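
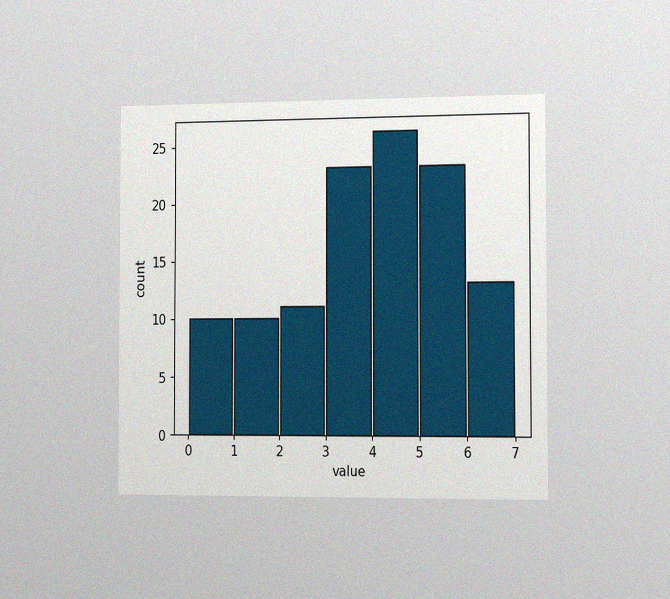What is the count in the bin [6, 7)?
The chart is viewed slightly from the right, with some photo noise. The [6, 7) bin has height 13.

13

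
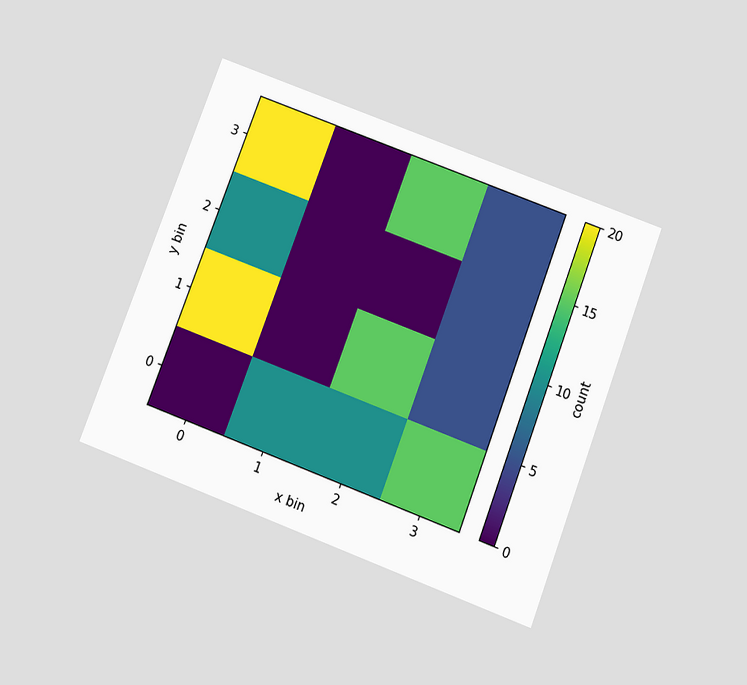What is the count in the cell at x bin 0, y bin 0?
0

The chart is tilted about 21° clockwise and viewed slightly from below. Matching the cell (0, 0) against the colorbar gives 0.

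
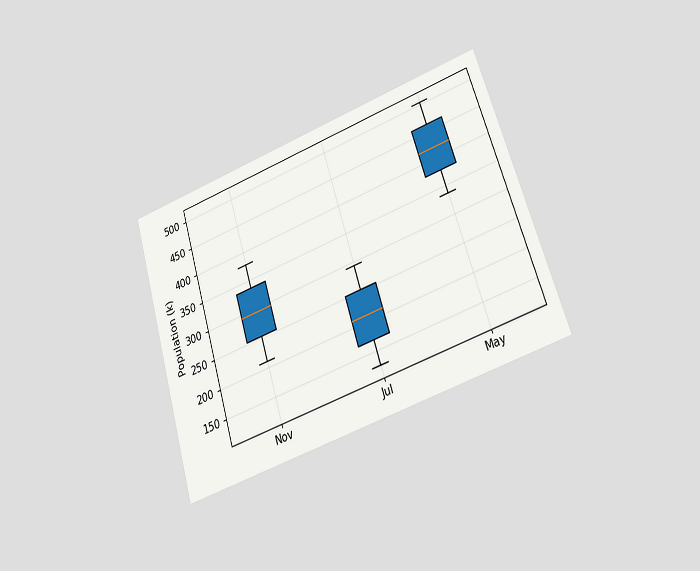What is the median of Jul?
The chart is tilted about 17° counter-clockwise and viewed at a slight angle. The median line in the Jul box sits at 210k.

210k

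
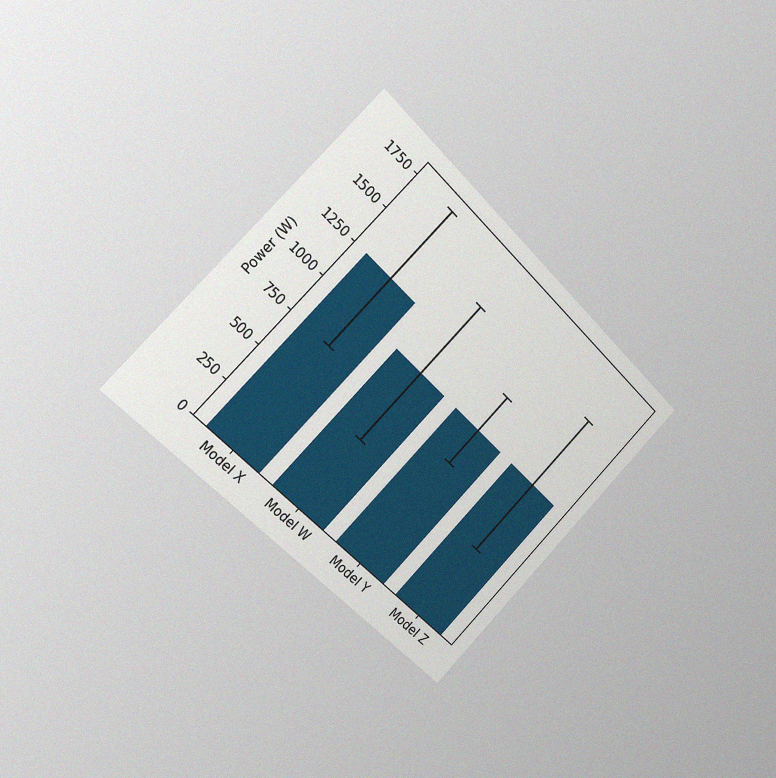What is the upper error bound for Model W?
The chart is tilted about 45° clockwise and viewed slightly from the left, with some photo noise. The Model W bar's upper whisker reaches 1500W.

1500W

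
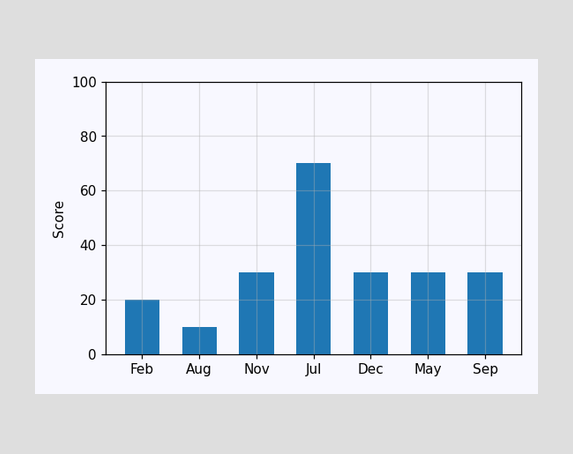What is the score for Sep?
Reading along the chart's y-axis, the Sep bar reaches 30.

30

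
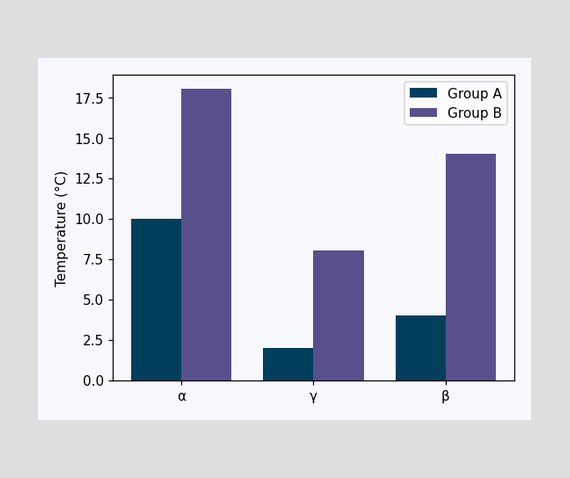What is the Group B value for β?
The Group B bar at β reaches 14°C on the y-axis.

14°C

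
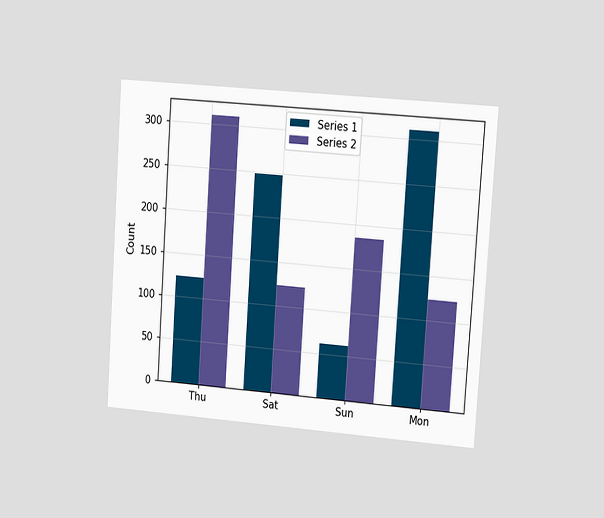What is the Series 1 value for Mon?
310

The chart is tilted about 4° clockwise and viewed slightly from the right. The Series 1 bar at Mon reaches 310 on the y-axis.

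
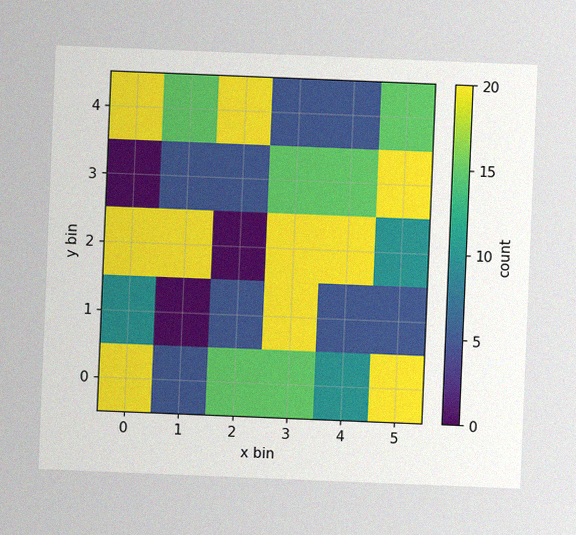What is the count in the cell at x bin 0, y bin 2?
The chart is tilted about 2° clockwise, with some photo noise. Matching the cell (0, 2) against the colorbar gives 20.

20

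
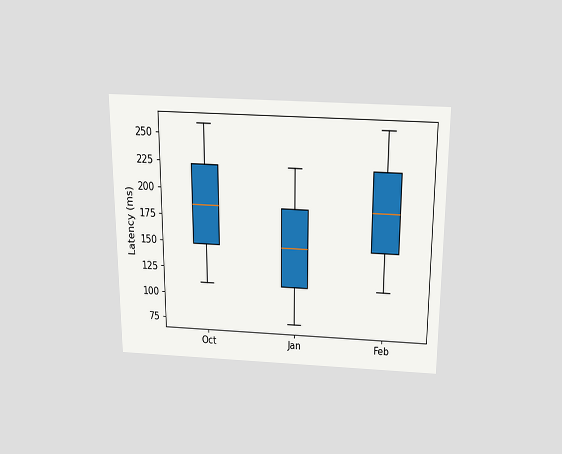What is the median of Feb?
The chart is viewed slightly from above. The median line in the Feb box sits at 185ms.

185ms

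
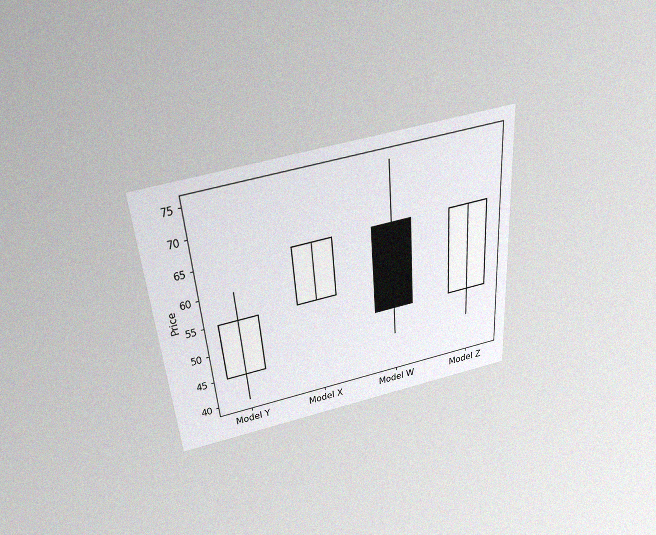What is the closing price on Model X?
65

The chart is tilted about 5° counter-clockwise and viewed slightly from above, with some photo noise. The Model X candle closes at 65.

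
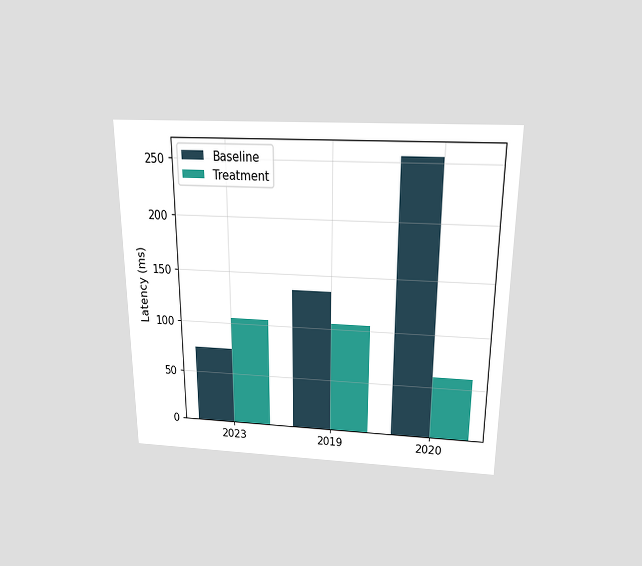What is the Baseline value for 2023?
The chart is viewed slightly from above. The Baseline bar at 2023 reaches 75ms on the y-axis.

75ms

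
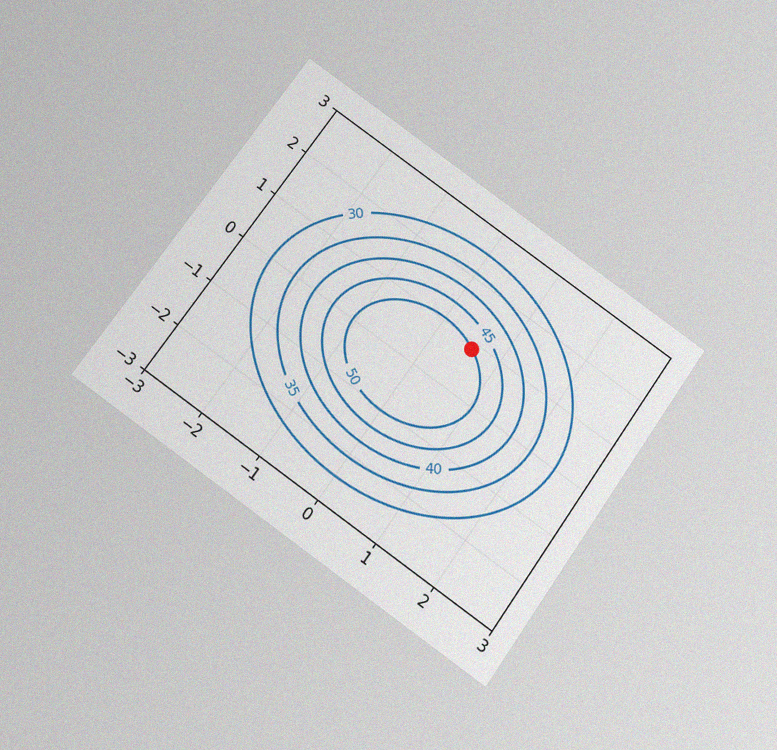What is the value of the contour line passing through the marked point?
50

The chart is tilted about 36° clockwise and viewed slightly from below, with some photo noise. The marked point sits on the contour labelled 50.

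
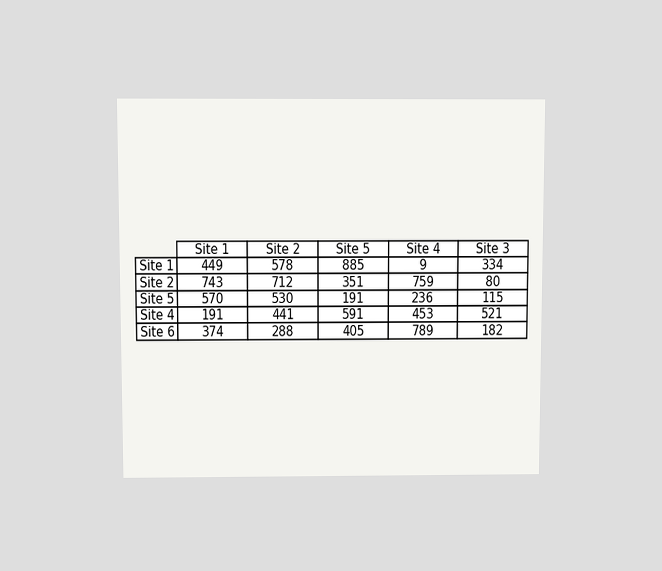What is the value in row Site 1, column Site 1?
The chart is viewed slightly from above. The (Site 1, Site 1) cell reads 449.

449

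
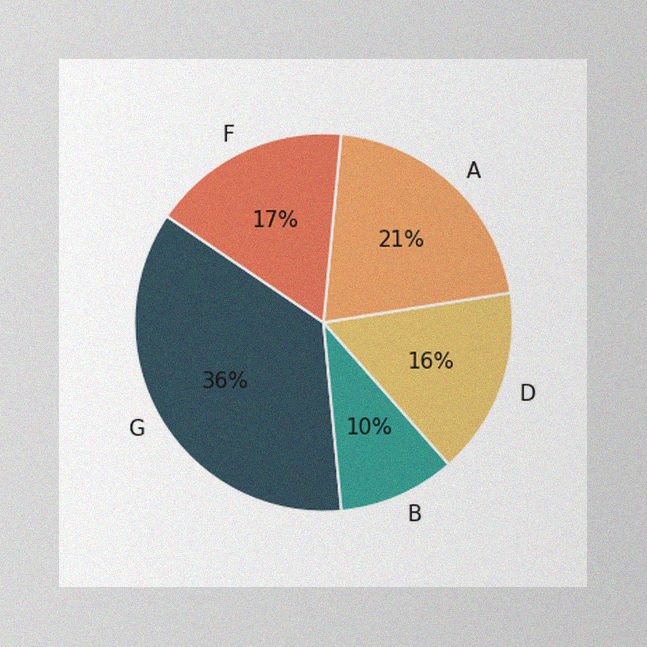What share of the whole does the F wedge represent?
The image has some photo noise and uneven lighting. The F slice takes up 17% of the pie.

17%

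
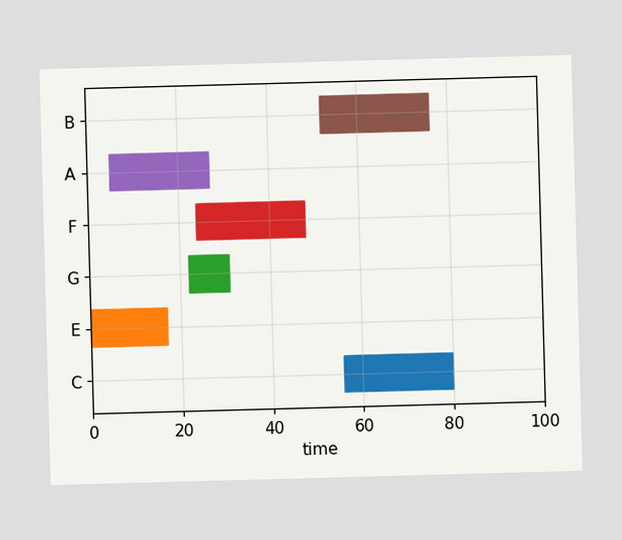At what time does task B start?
The B bar begins at t=52.

52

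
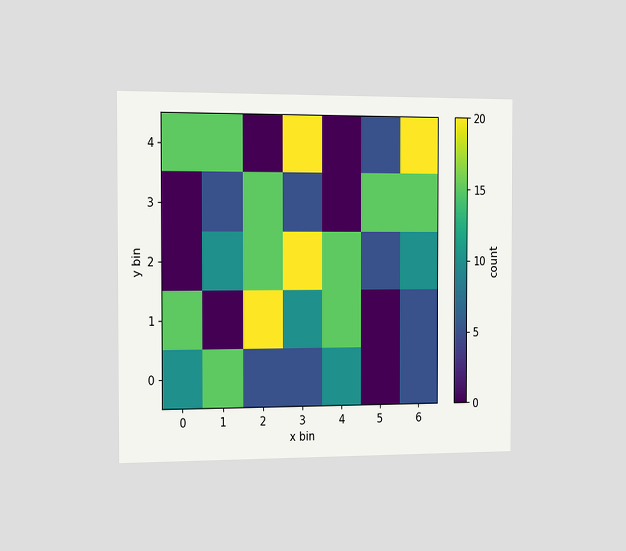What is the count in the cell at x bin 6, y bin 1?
The chart is viewed slightly from the left. Matching the cell (6, 1) against the colorbar gives 5.

5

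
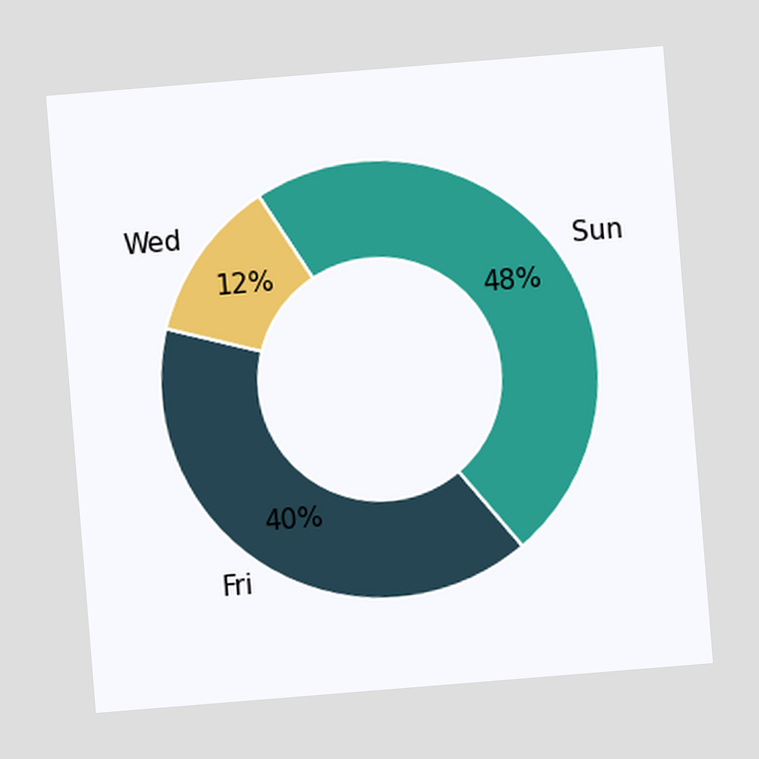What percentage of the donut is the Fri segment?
The chart is tilted about 5° counter-clockwise. The Fri segment takes up 40% of the ring.

40%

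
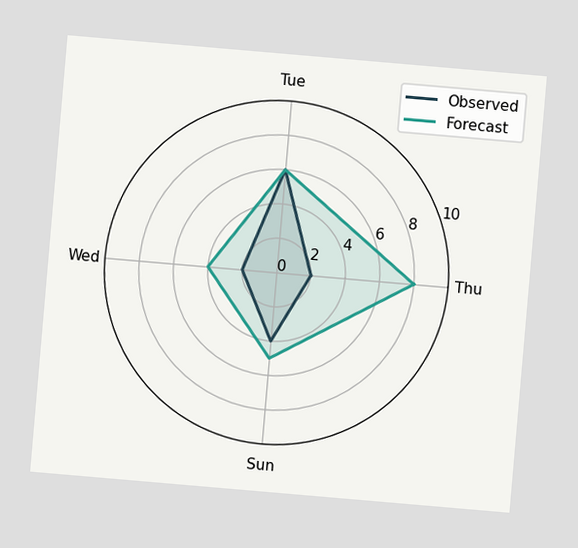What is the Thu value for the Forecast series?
8

The chart is tilted about 5° clockwise. On the Thu axis, Forecast reaches 8.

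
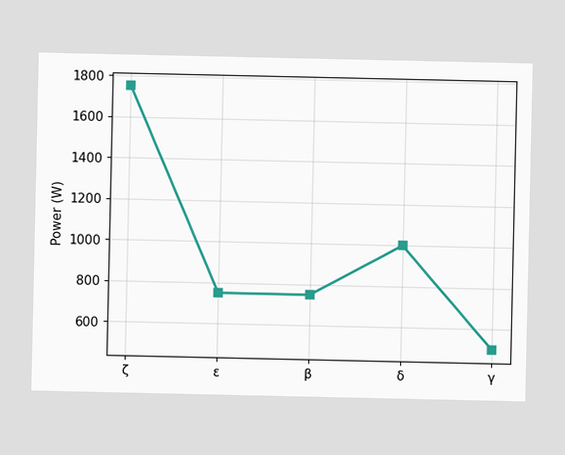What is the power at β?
750W

At β, the line is at 750W.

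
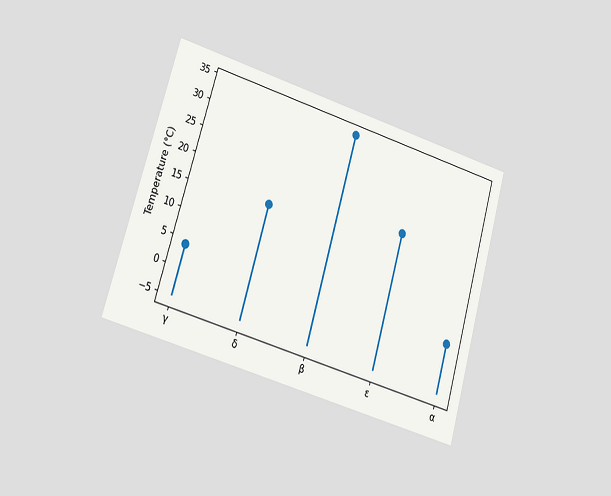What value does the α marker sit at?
The chart is tilted about 16° clockwise and viewed at a slight angle. The α marker sits at 4°C.

4°C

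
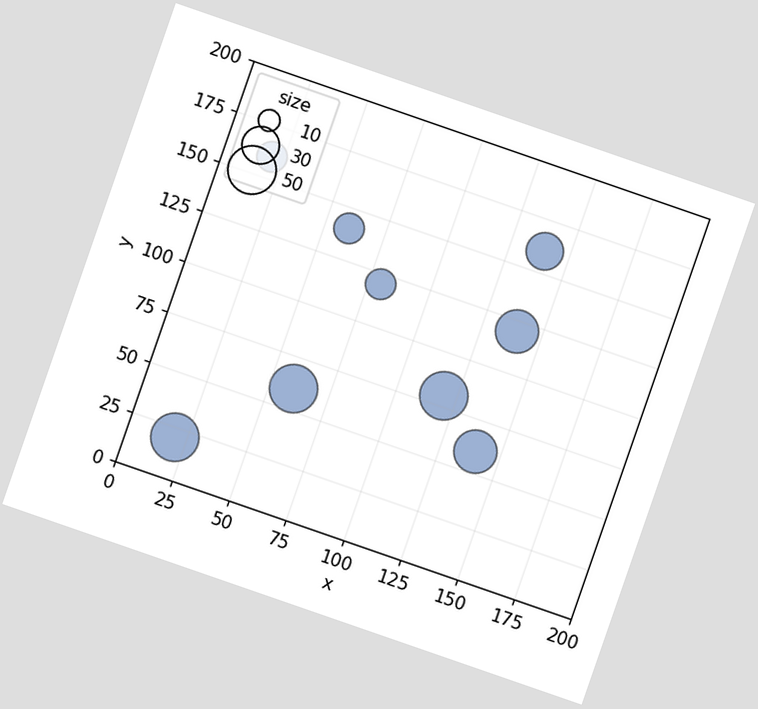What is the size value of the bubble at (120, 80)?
The chart is tilted about 19° clockwise. Matching the bubble at (120, 80) against the size legend gives 50.

50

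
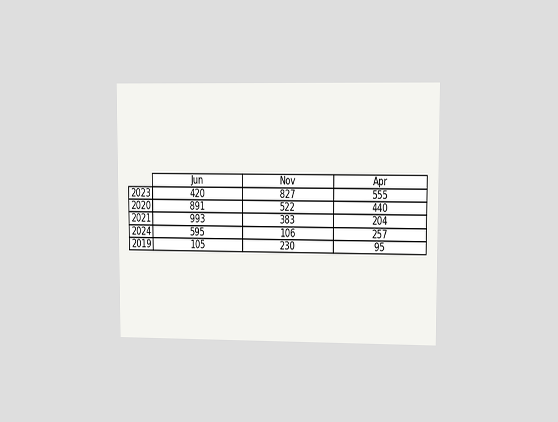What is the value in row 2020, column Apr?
440

The chart is viewed at a slight angle. The (2020, Apr) cell reads 440.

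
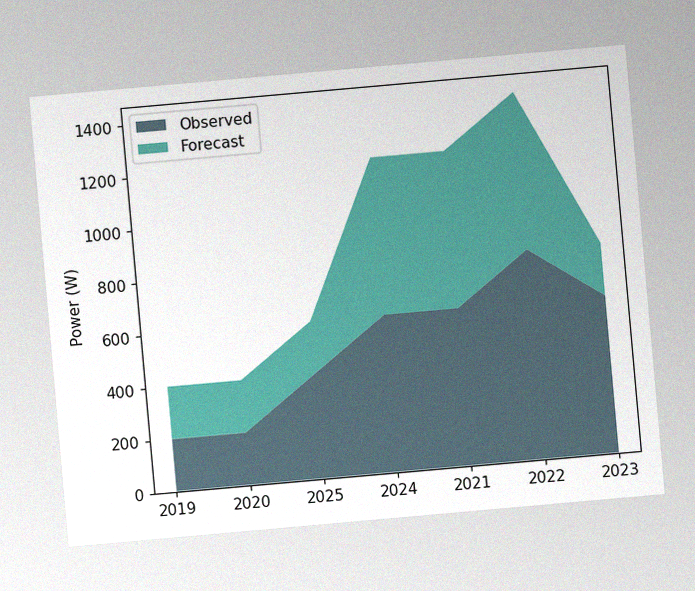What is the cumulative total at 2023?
800W

The chart is tilted about 5° counter-clockwise, with some photo noise. The stacked total at 2023 reaches 800W.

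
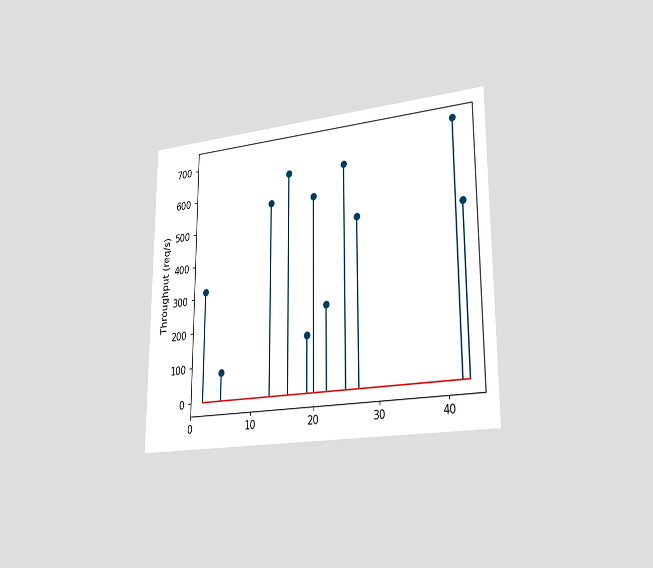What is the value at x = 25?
The chart is viewed slightly from the right. The stem at x=25 reaches 640req/s.

640req/s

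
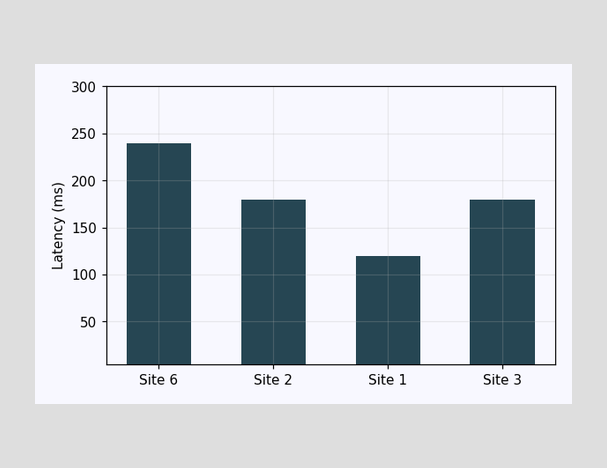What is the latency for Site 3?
Reading along the chart's y-axis, the Site 3 bar reaches 180ms.

180ms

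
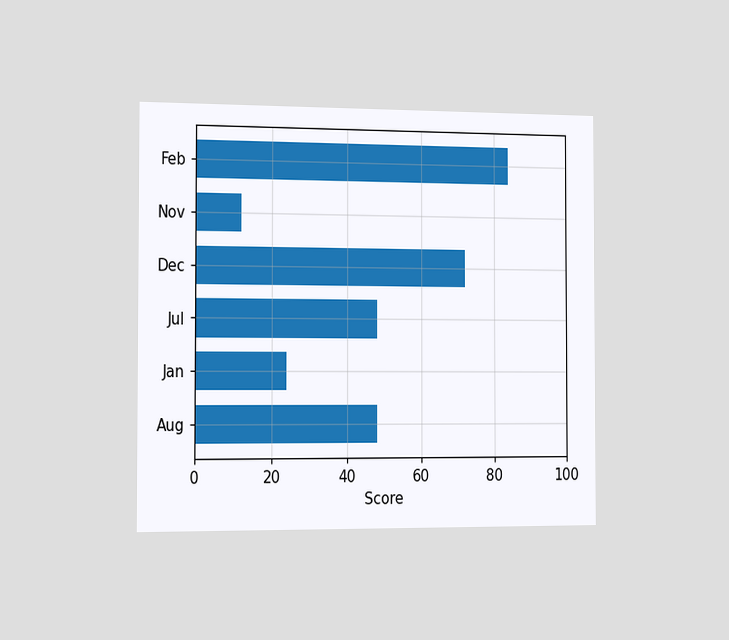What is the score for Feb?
The chart is viewed slightly from the left. Reading along the chart's x-axis, the Feb bar reaches 84.

84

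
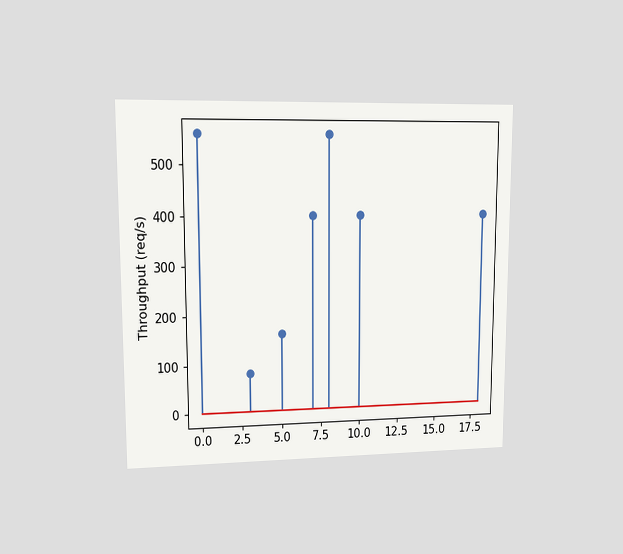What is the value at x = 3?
80req/s

The chart is viewed at a slight angle. The stem at x=3 reaches 80req/s.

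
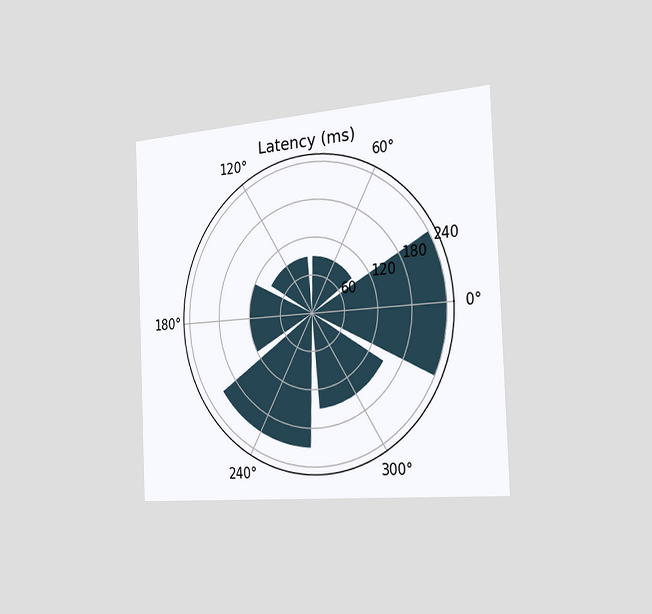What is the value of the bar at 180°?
The chart is tilted about 2° counter-clockwise and viewed slightly from the right. The bar at 180° reaches 120ms on the radial axis.

120ms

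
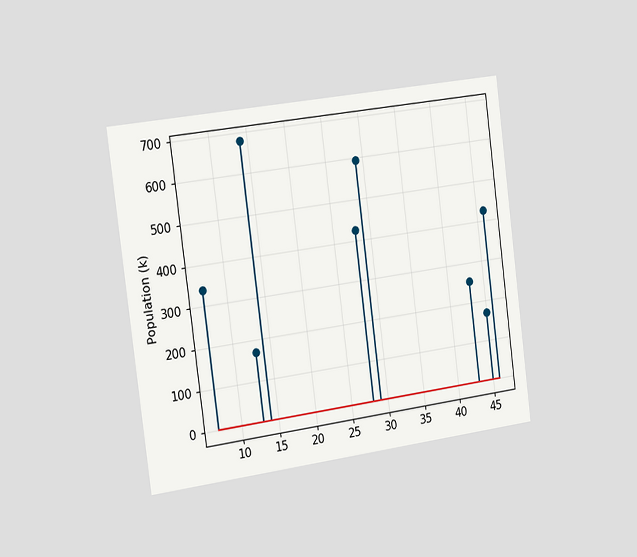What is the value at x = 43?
255k

The chart is tilted about 7° counter-clockwise and viewed slightly from the left. The stem at x=43 reaches 255k.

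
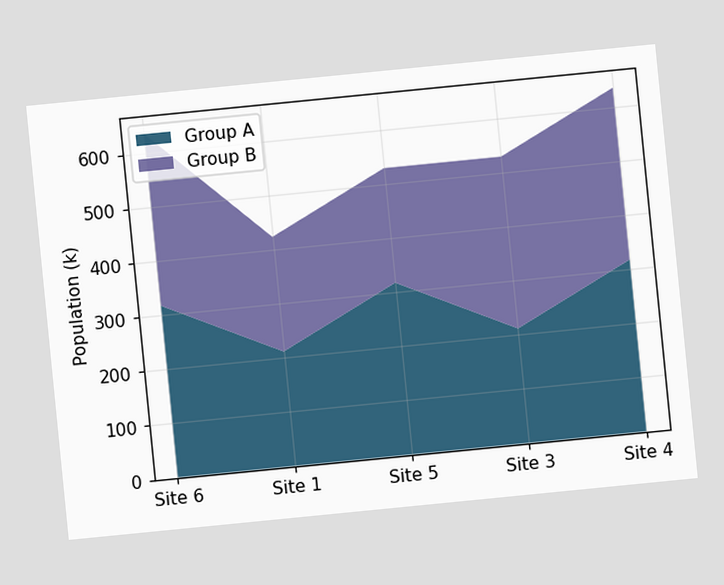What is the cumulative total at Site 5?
The chart is tilted about 6° counter-clockwise. The stacked total at Site 5 reaches 530k.

530k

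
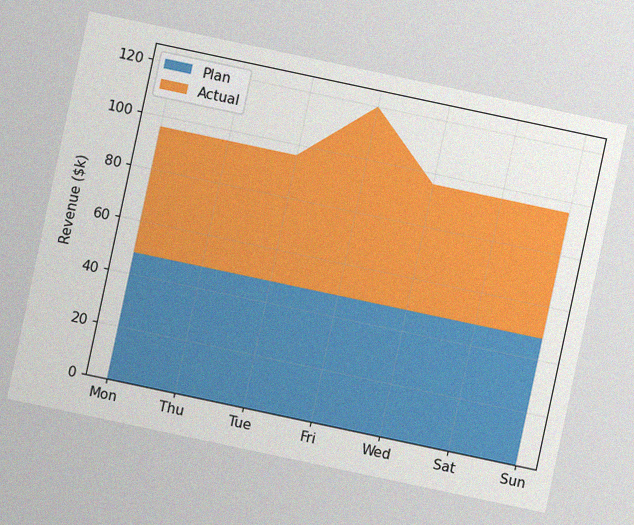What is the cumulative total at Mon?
The chart is tilted about 12° clockwise, with some photo noise. The stacked total at Mon reaches $96k.

$96k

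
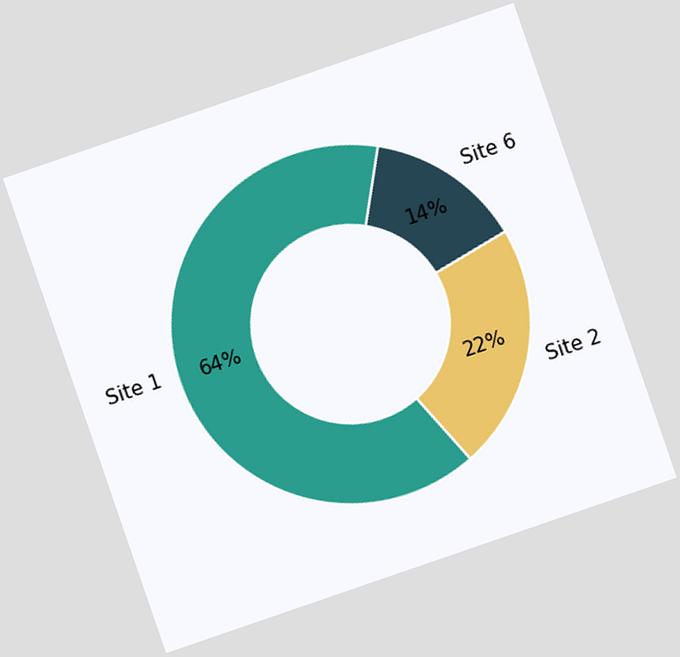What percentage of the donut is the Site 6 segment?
The chart is tilted about 19° counter-clockwise. The Site 6 segment takes up 14% of the ring.

14%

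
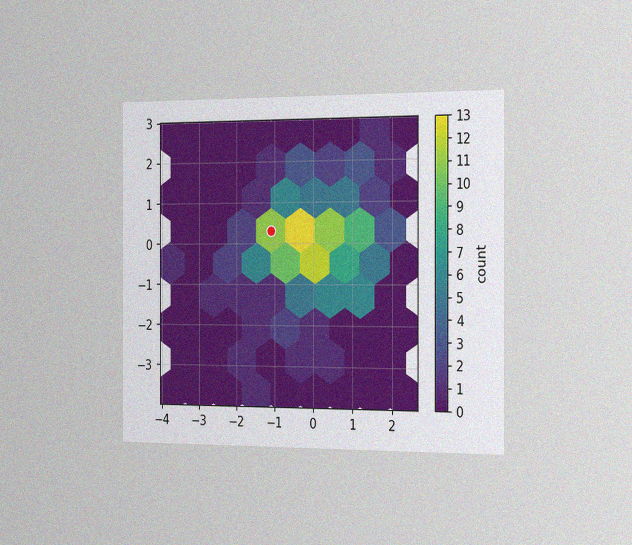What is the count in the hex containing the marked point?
11

The chart is viewed slightly from the right, with some photo noise. The marked hex reads 11 on the colorbar.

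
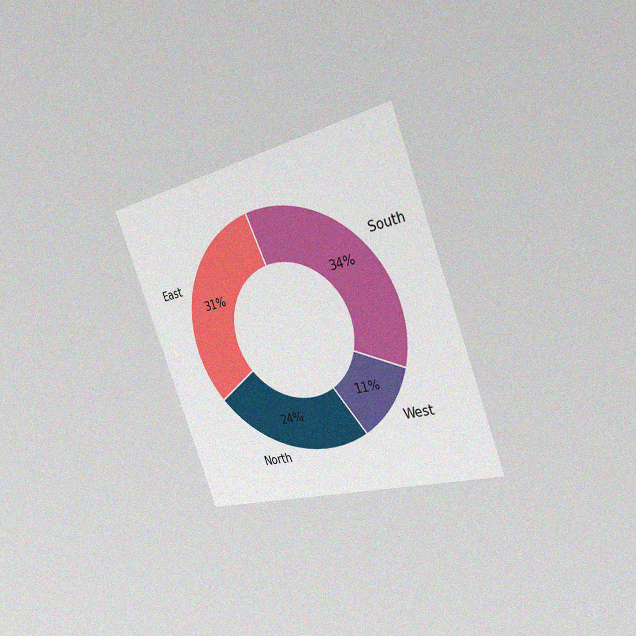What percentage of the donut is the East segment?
31%

The chart is tilted about 21° counter-clockwise and viewed slightly from the right, with some photo noise. The East segment takes up 31% of the ring.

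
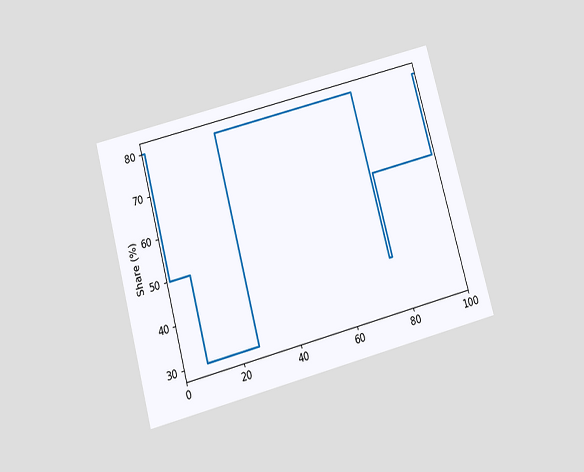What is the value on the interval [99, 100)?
80%

The chart is tilted about 15° counter-clockwise and viewed slightly from below. On [99, 100) the step sits at 80%.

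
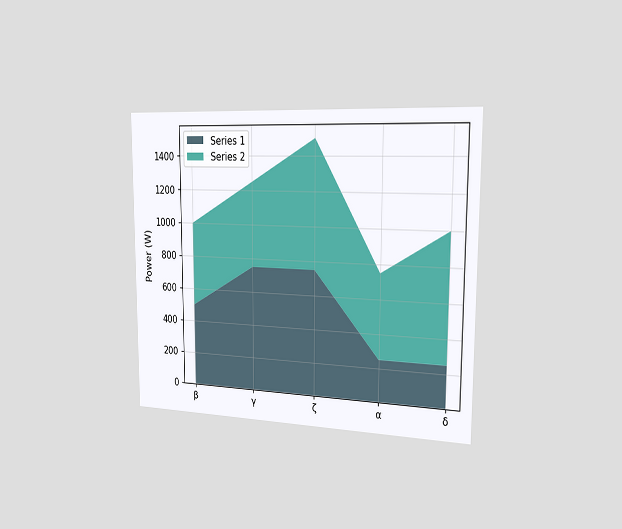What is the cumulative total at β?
1000W

The chart is viewed slightly from the right. The stacked total at β reaches 1000W.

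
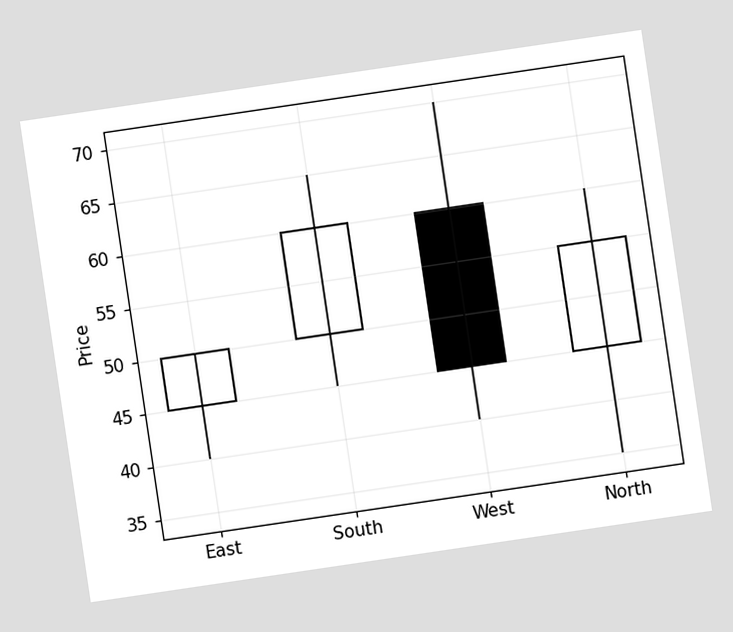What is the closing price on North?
The chart is tilted about 8° counter-clockwise. The North candle closes at 55.

55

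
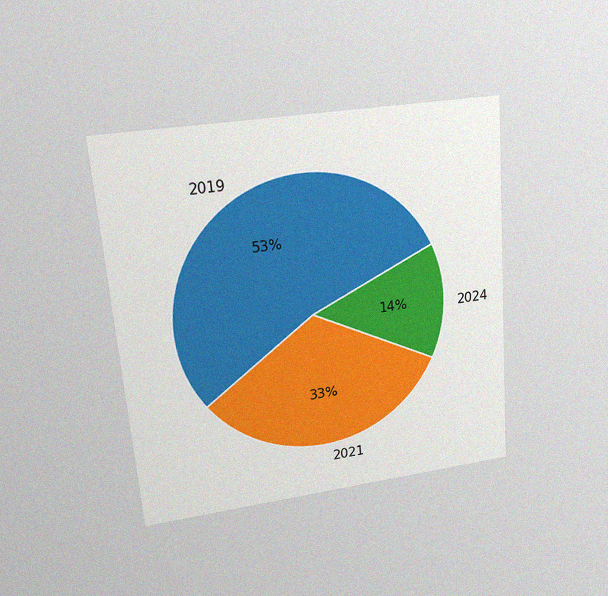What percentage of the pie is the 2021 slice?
33%

The chart is tilted about 5° counter-clockwise and viewed at a slight angle, with some photo noise. The 2021 slice takes up 33% of the pie.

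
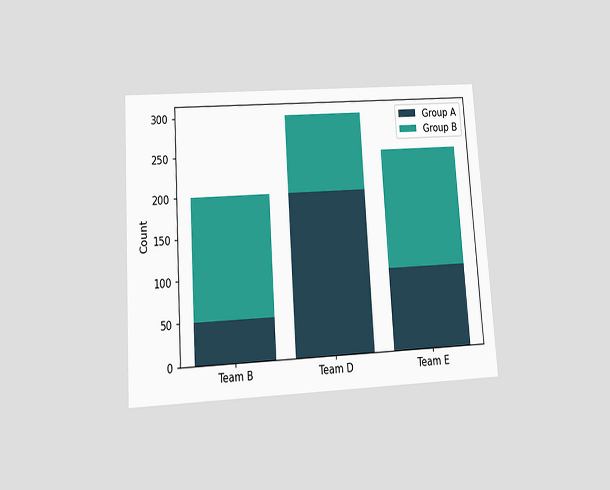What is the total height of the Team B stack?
The chart is tilted about 4° counter-clockwise and viewed at a slight angle. The Team B stack's top reaches 200 on the y-axis.

200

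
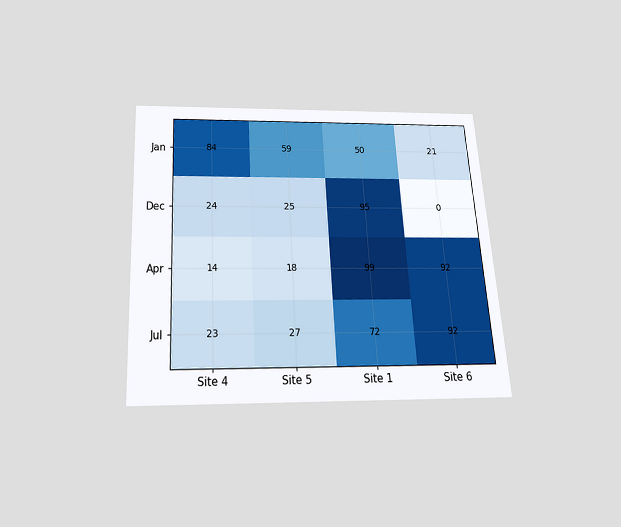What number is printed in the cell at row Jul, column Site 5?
The chart is tilted about 3° counter-clockwise and viewed slightly from below. The (Jul, Site 5) cell reads 27.

27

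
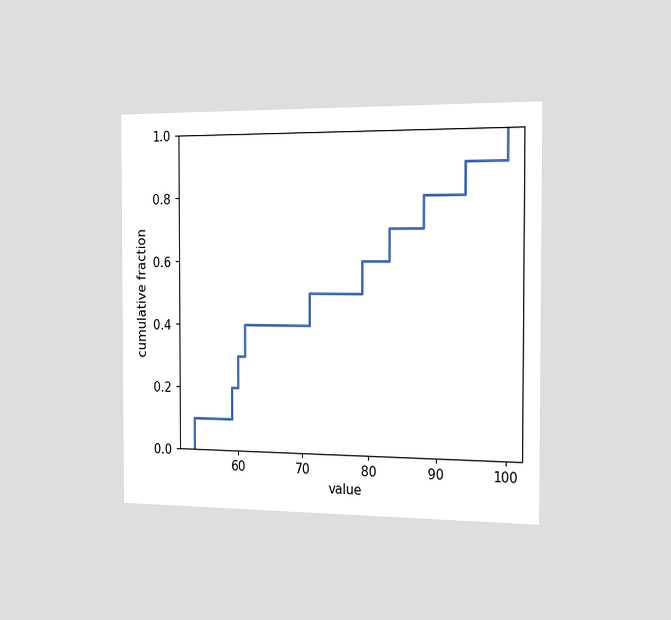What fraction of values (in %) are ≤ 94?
90%

The chart is viewed slightly from the right. At x=94 the ECDF step is at 90%.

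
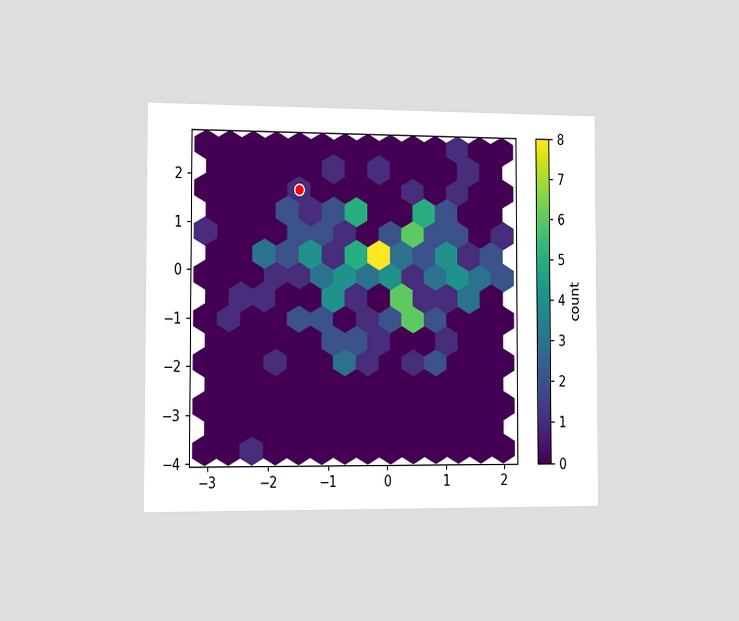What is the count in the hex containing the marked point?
1

The chart is viewed slightly from the left. The marked hex reads 1 on the colorbar.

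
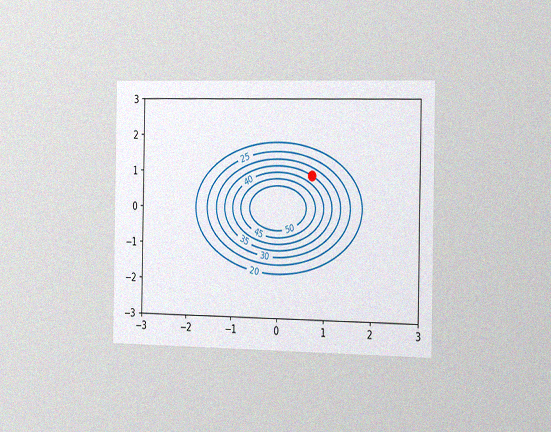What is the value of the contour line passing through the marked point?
35

The chart is viewed slightly from the right, with some photo noise. The marked point sits on the contour labelled 35.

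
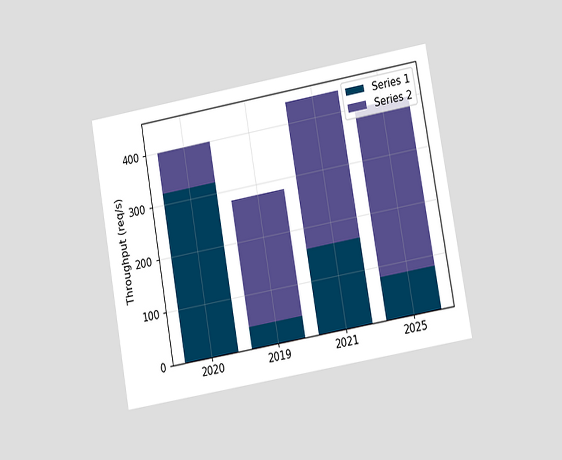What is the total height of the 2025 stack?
400req/s

The chart is tilted about 10° counter-clockwise and viewed at a slight angle. The 2025 stack's top reaches 400req/s on the y-axis.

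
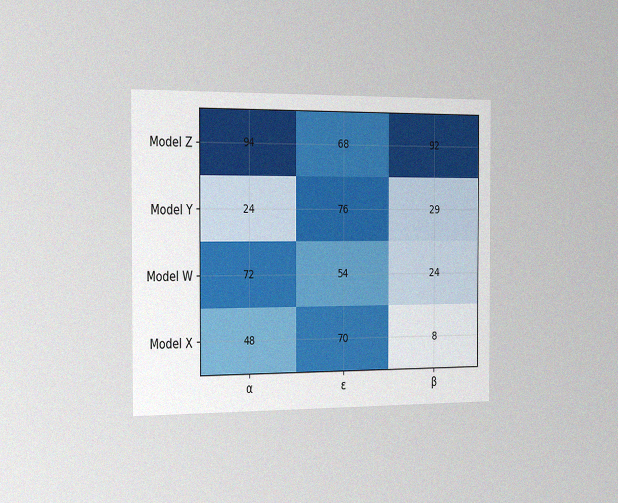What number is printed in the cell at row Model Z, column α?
The chart is viewed slightly from the left, with some photo noise. The (Model Z, α) cell reads 94.

94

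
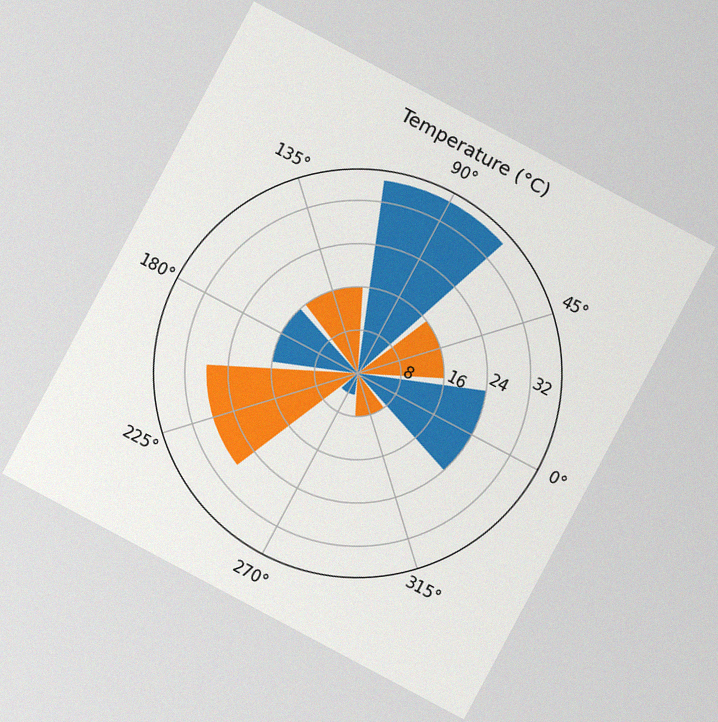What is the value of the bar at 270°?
The chart is tilted about 28° clockwise, with some photo noise. The bar at 270° reaches 4°C on the radial axis.

4°C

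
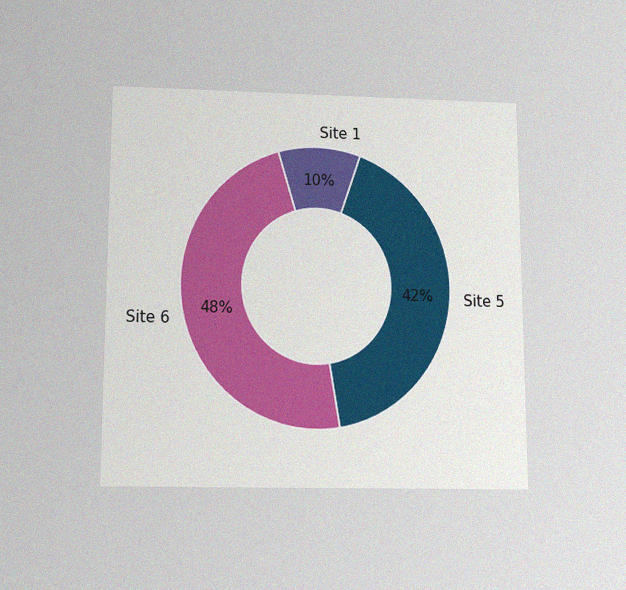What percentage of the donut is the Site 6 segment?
The chart is viewed slightly from below, with some photo noise. The Site 6 segment takes up 48% of the ring.

48%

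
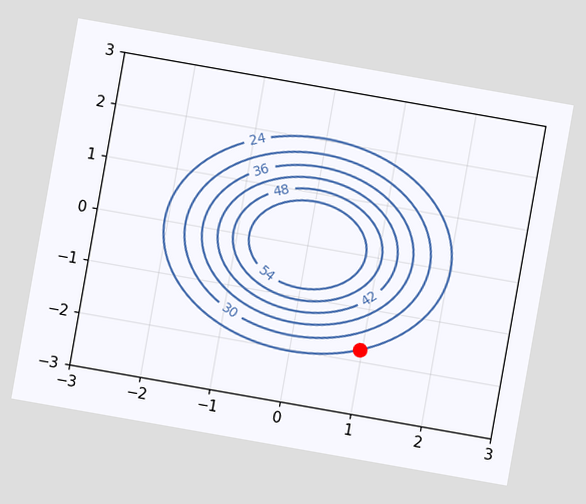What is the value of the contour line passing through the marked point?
24

The chart is tilted about 10° clockwise. The marked point sits on the contour labelled 24.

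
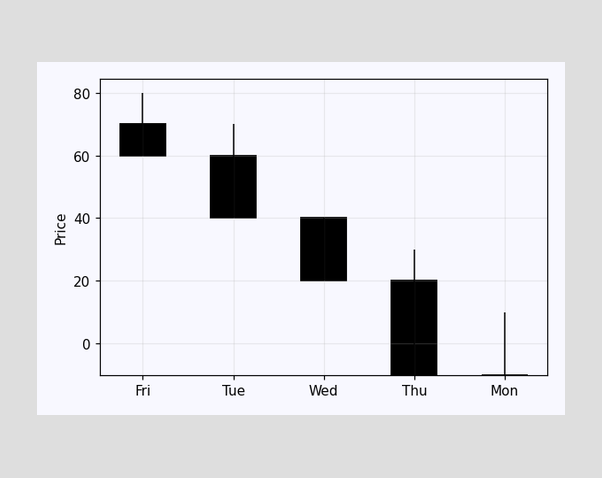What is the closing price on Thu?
-10

The Thu candle closes at -10.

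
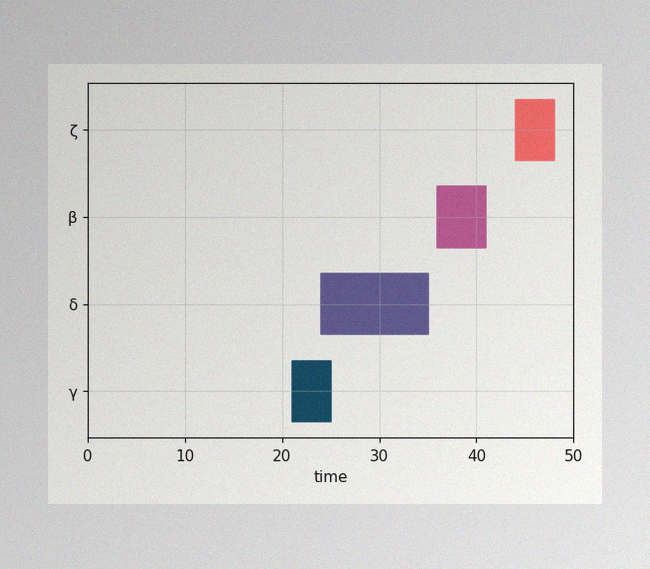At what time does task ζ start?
The image has some photo noise and uneven lighting. The ζ bar begins at t=44.

44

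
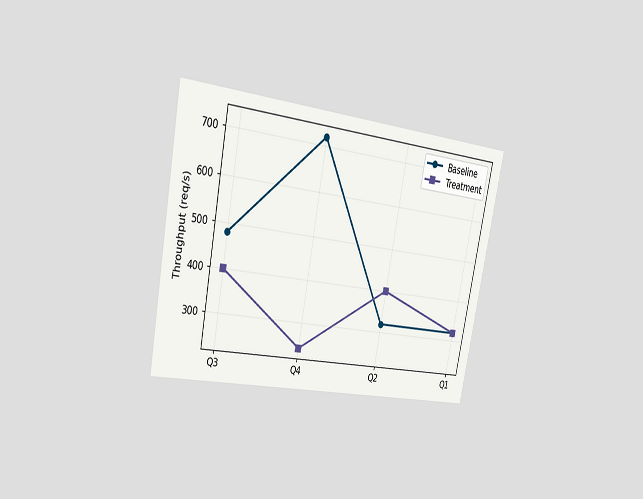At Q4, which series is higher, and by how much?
Baseline, by 480req/s

The chart is tilted about 11° clockwise and viewed slightly from the left. At Q4, Baseline sits above the other line by 480req/s.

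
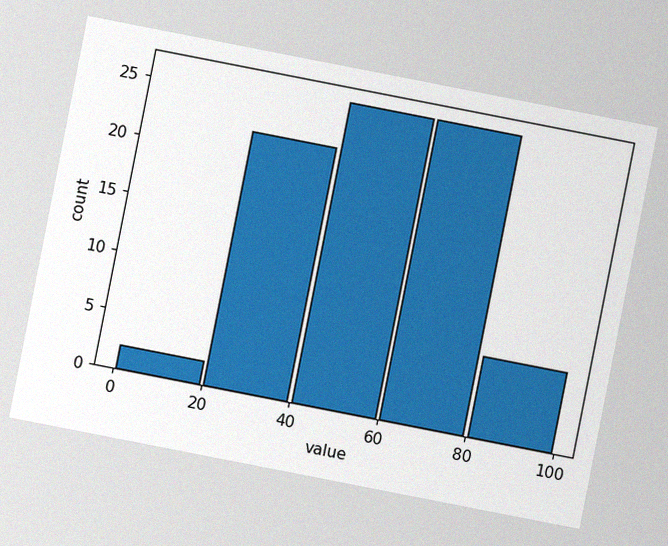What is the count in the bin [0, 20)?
The chart is tilted about 11° clockwise, with some photo noise. The [0, 20) bin has height 2.

2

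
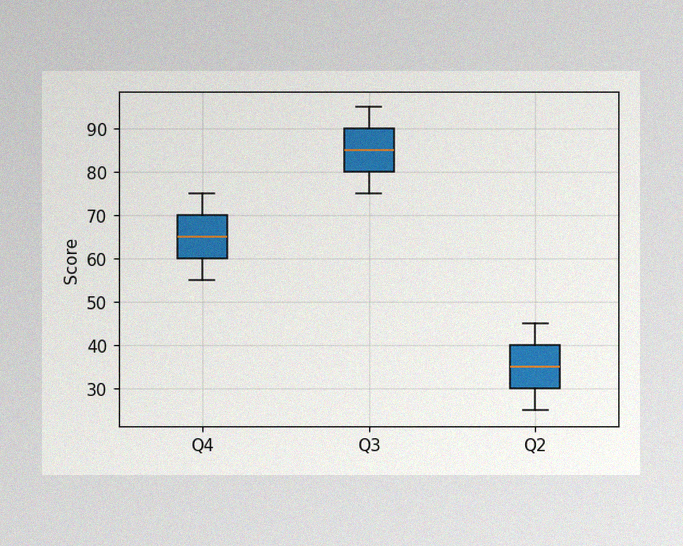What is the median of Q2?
35

The image has some photo noise and uneven lighting. The median line in the Q2 box sits at 35.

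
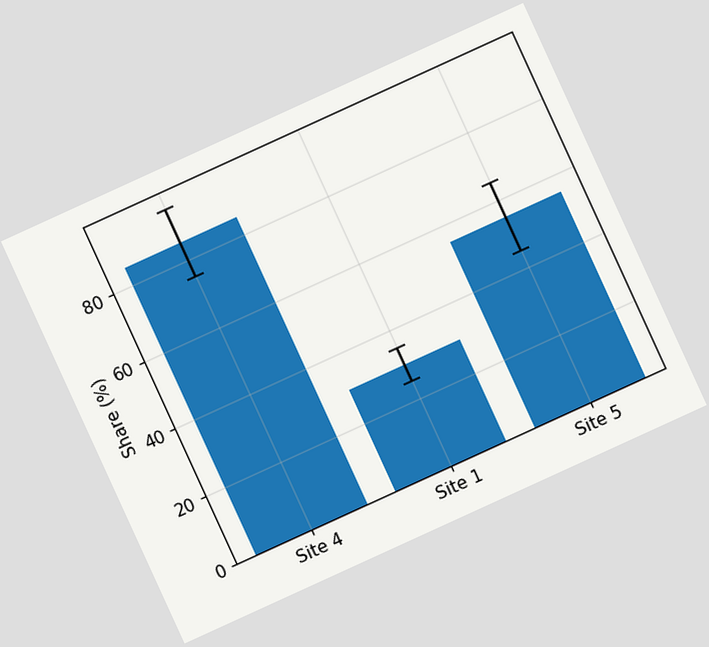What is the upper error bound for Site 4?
95%

The chart is tilted about 25° counter-clockwise. The Site 4 bar's upper whisker reaches 95%.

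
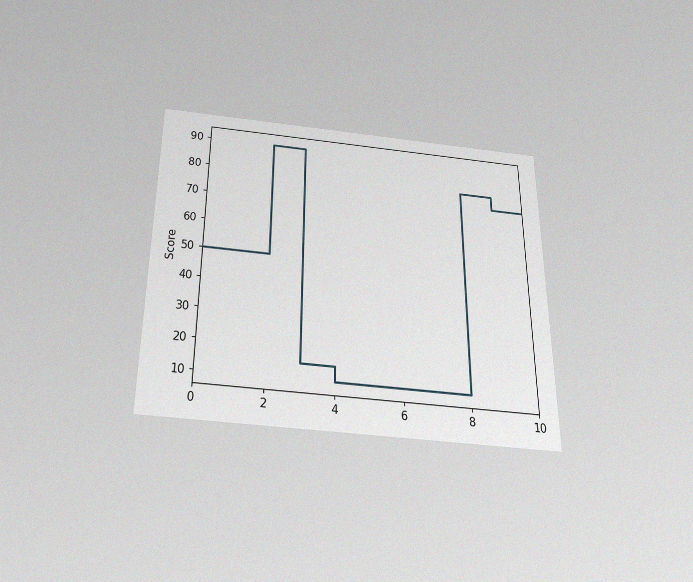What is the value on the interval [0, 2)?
The chart is viewed slightly from below, with some photo noise. On [0, 2) the step sits at 50.

50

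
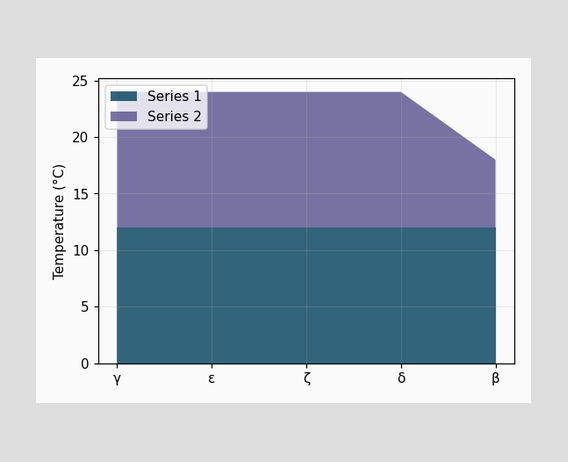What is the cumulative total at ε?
The stacked total at ε reaches 24°C.

24°C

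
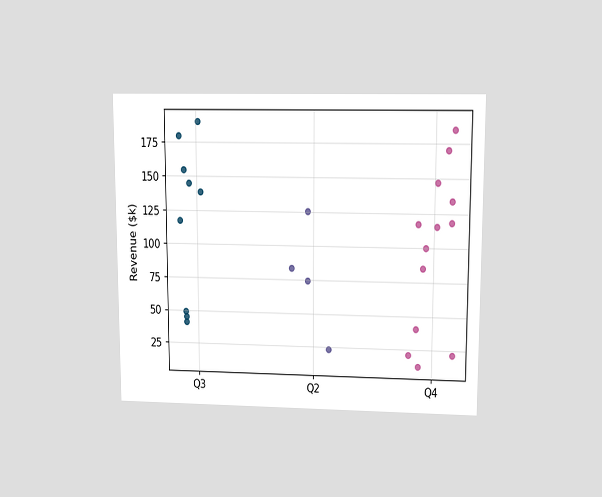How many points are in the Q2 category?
4

The chart is viewed at a slight angle. Counting the markers in the Q2 column gives 4.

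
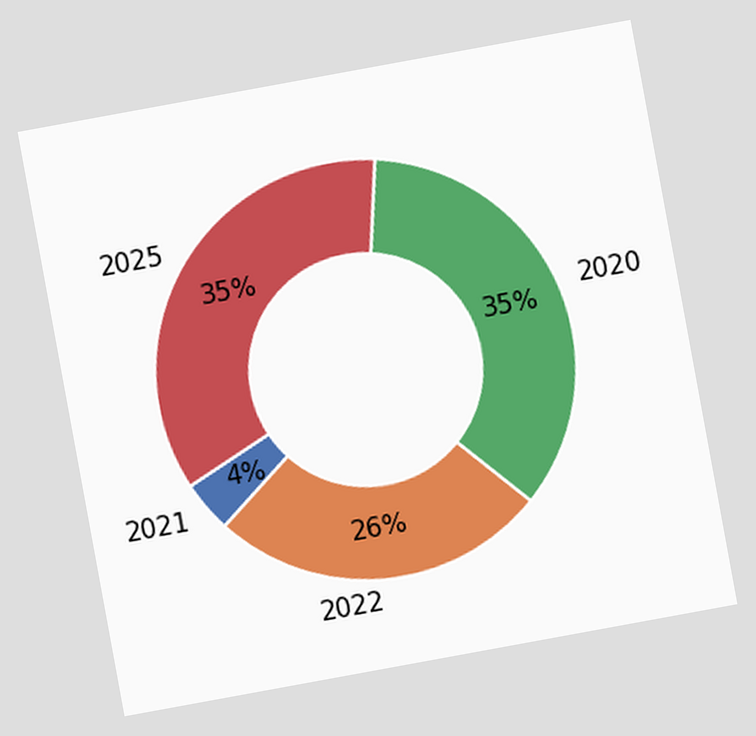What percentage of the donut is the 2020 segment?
35%

The chart is tilted about 10° counter-clockwise. The 2020 segment takes up 35% of the ring.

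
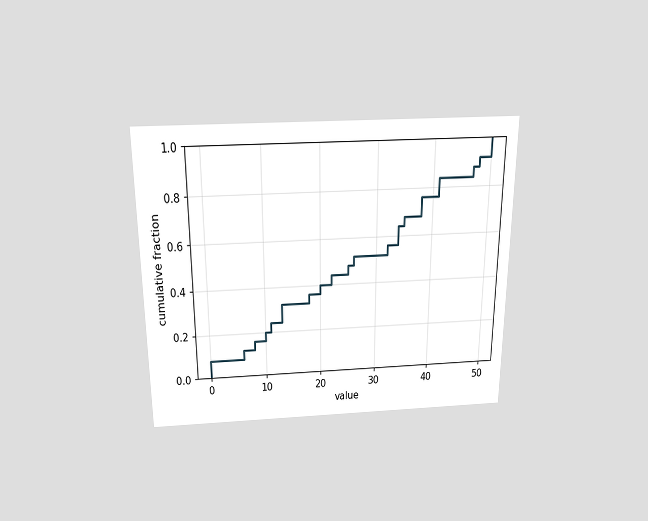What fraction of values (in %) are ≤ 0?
8%

The chart is viewed slightly from above. At x=0 the ECDF step is at 8%.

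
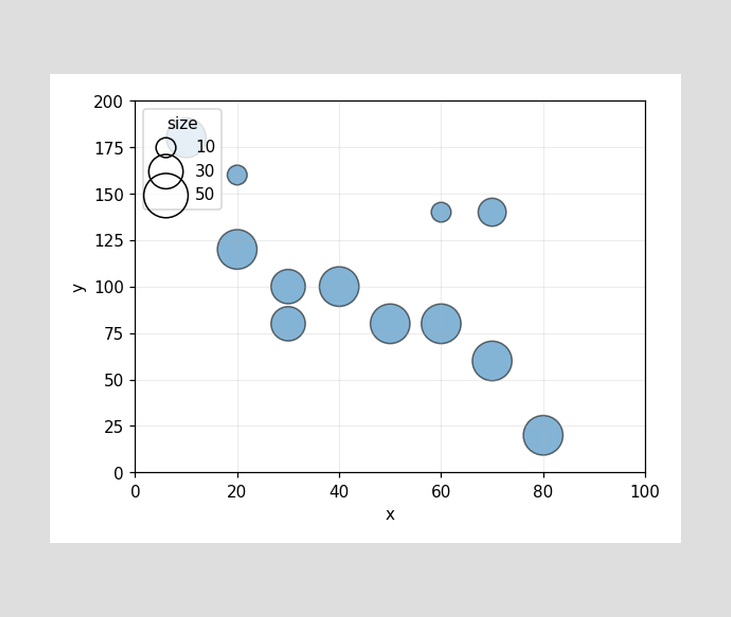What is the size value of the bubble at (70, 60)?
40

Matching the bubble at (70, 60) against the size legend gives 40.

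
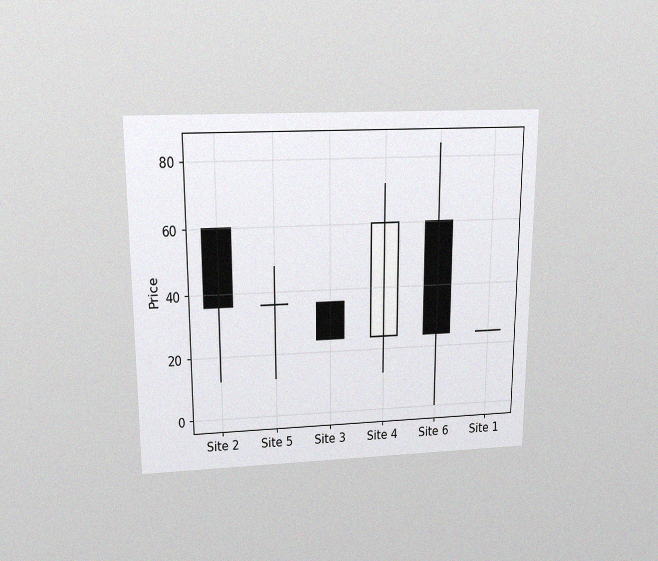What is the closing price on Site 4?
The chart is viewed slightly from above, with some photo noise. The Site 4 candle closes at 60.

60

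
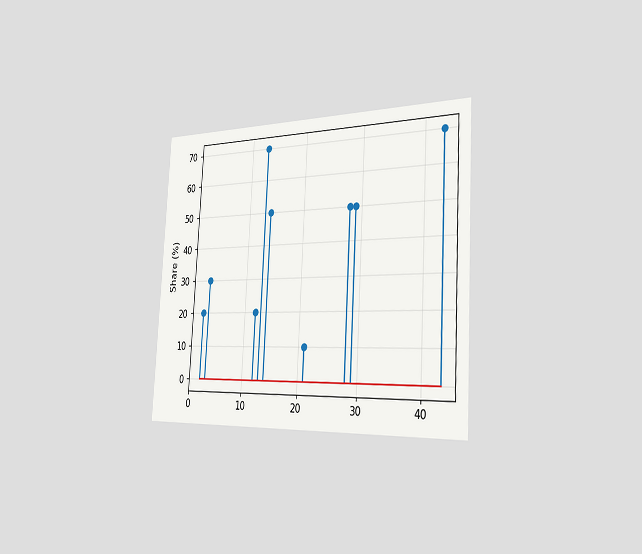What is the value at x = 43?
70%

The chart is tilted about 3° clockwise and viewed slightly from the right. The stem at x=43 reaches 70%.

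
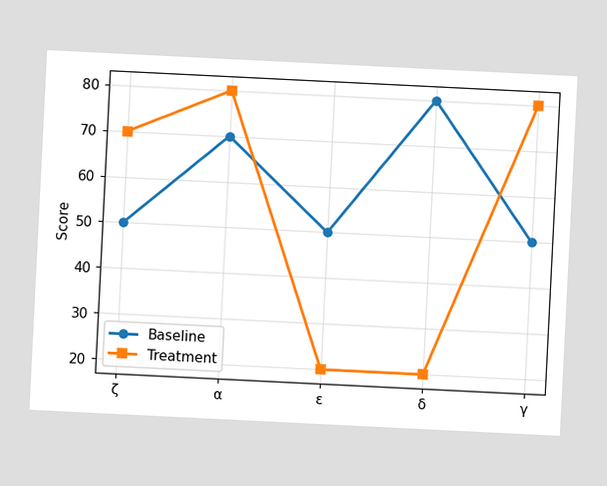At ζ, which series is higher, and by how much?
Treatment, by 20

The chart is tilted about 3° clockwise. At ζ, Treatment sits above the other line by 20.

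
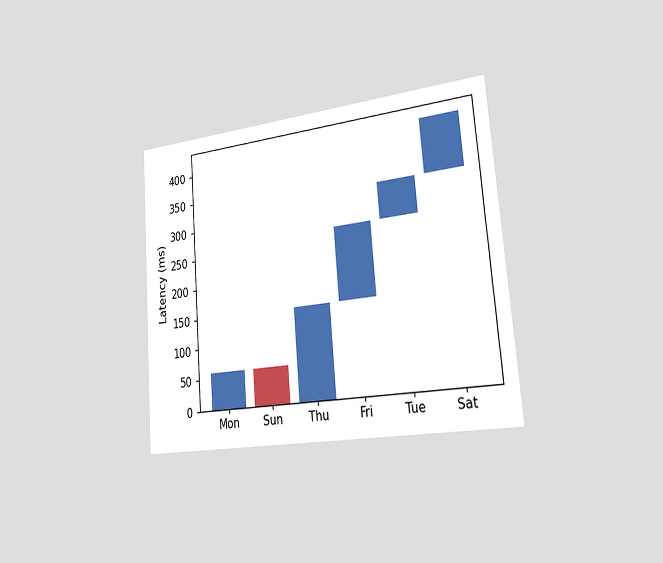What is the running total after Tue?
The chart is tilted about 5° counter-clockwise and viewed slightly from the right. After Tue the running total reaches 330ms.

330ms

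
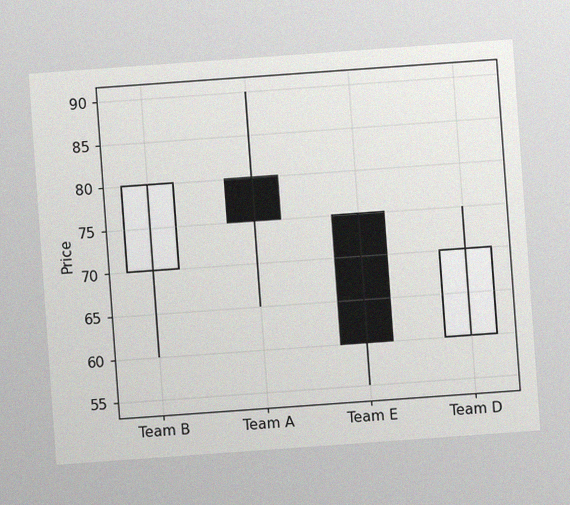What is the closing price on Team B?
The chart is tilted about 4° counter-clockwise, with some photo noise. The Team B candle closes at 80.

80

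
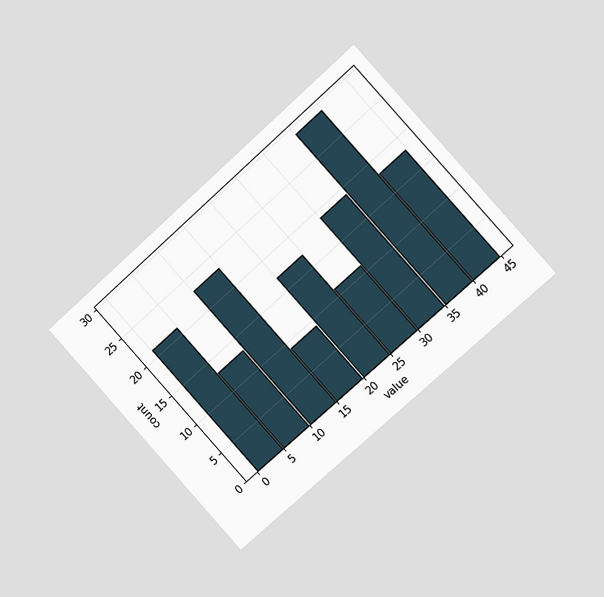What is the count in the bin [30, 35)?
The chart is tilted about 42° counter-clockwise and viewed slightly from the right. The [30, 35) bin has height 19.

19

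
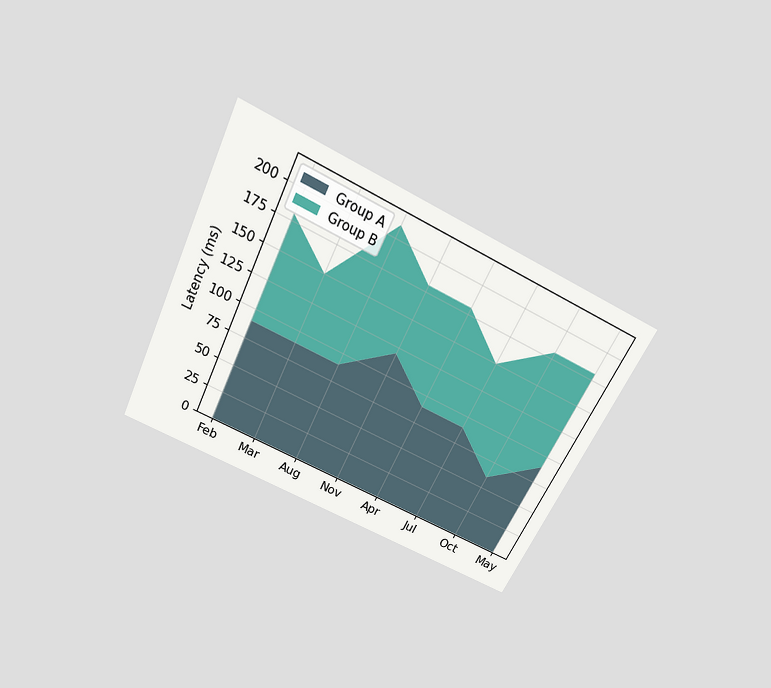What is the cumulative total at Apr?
180ms

The chart is tilted about 26° clockwise and viewed slightly from above. The stacked total at Apr reaches 180ms.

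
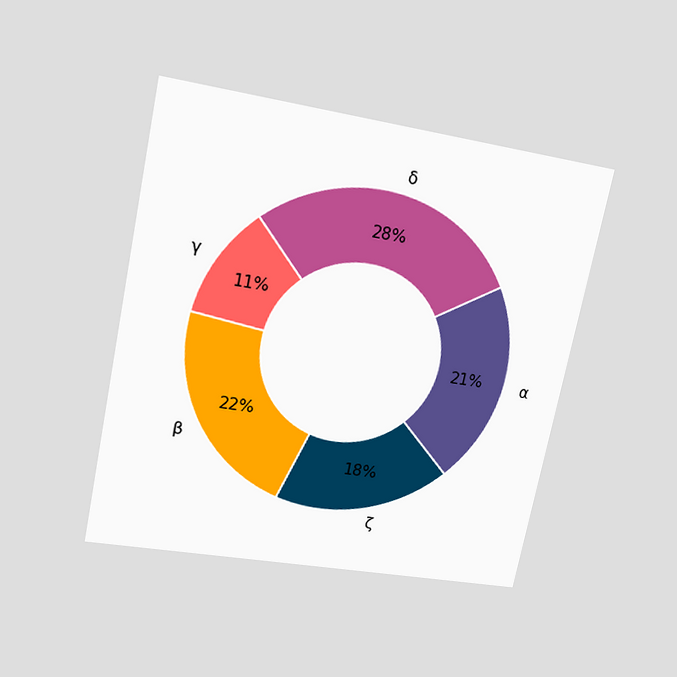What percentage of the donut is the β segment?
The chart is tilted about 12° clockwise and viewed slightly from above. The β segment takes up 22% of the ring.

22%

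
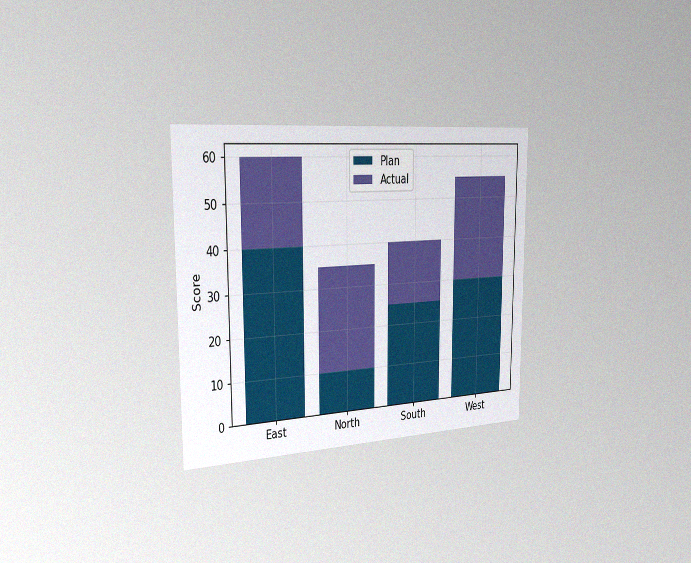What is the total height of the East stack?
The chart is viewed slightly from the left, with some photo noise. The East stack's top reaches 60 on the y-axis.

60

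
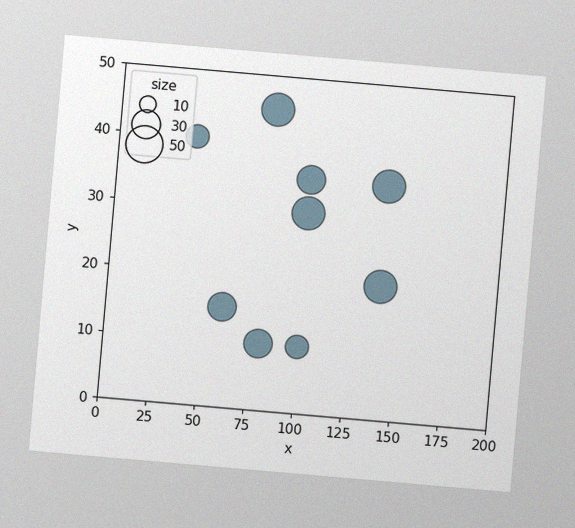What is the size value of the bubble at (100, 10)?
20

The chart is tilted about 5° clockwise, with some photo noise. Matching the bubble at (100, 10) against the size legend gives 20.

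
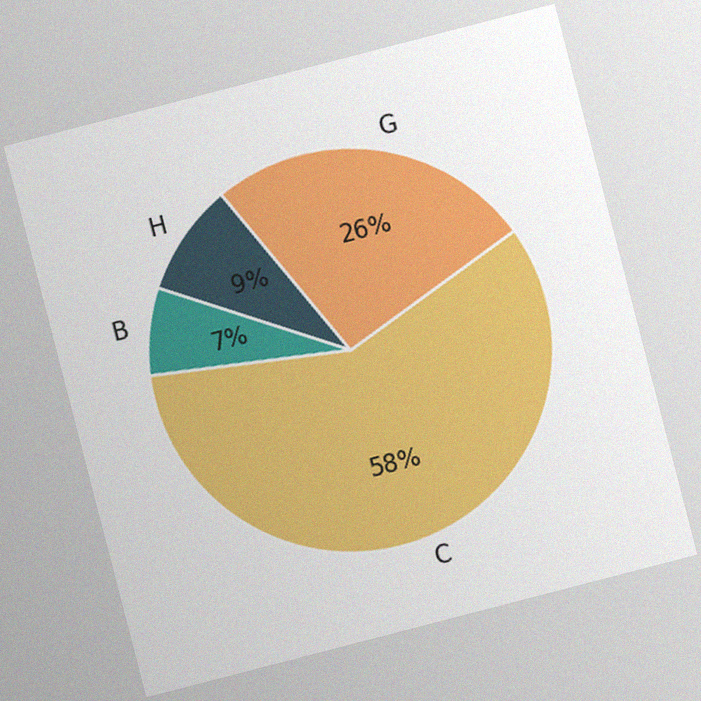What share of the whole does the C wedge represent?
The chart is tilted about 15° counter-clockwise, with some photo noise. The C slice takes up 58% of the pie.

58%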